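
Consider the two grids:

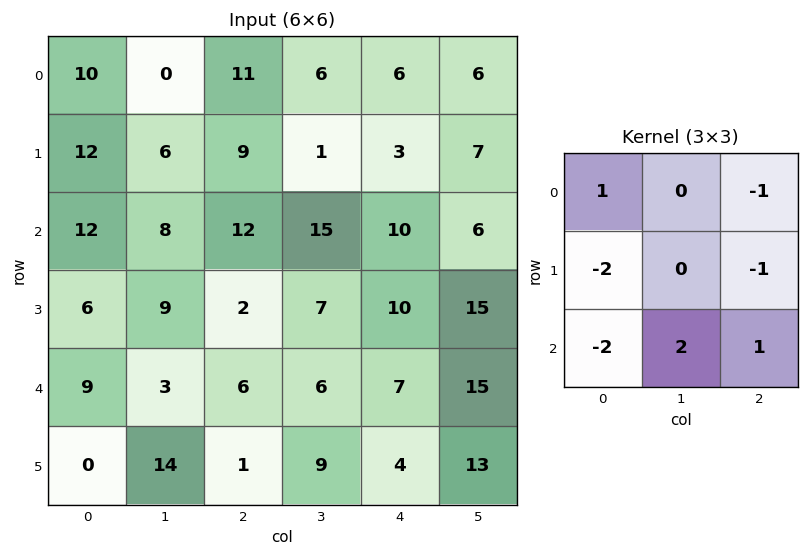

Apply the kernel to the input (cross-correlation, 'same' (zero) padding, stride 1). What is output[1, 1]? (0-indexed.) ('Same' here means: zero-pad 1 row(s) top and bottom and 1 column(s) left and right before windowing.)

-30

The receptive field on the zero-padded input at this output position is [10 0 11 / 12 6 9 / 12 8 12]. Elementwise product with the kernel and sum: 10·1 + 11·-1 + 12·-2 + 9·-1 + 12·-2 + 8·2 + 12·1.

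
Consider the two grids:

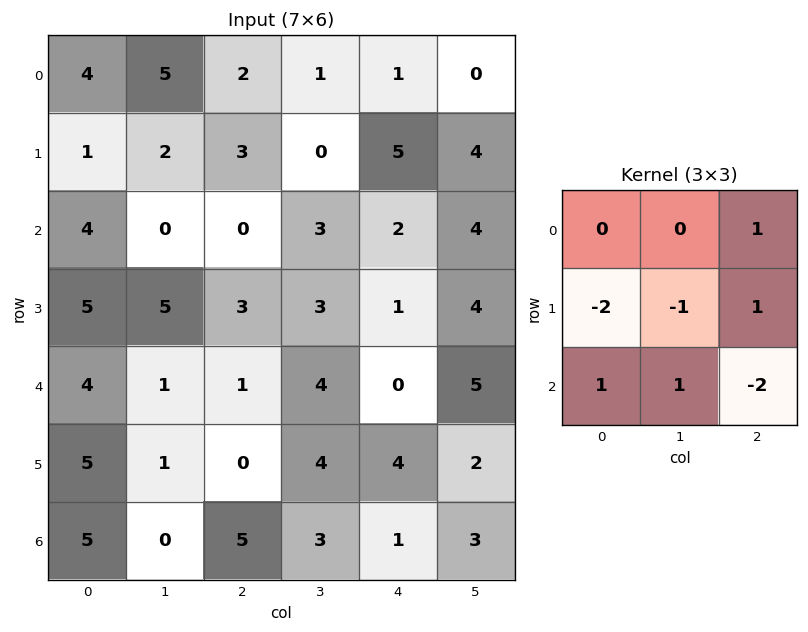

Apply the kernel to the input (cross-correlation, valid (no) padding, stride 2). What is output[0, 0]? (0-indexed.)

5

The receptive field on the input at this output position is [4 5 2 / 1 2 3 / 4 0 0]. Elementwise product with the kernel and sum: 2·1 + 1·-2 + 2·-1 + 3·1 + 4·1 + 0·1 + 0·-2.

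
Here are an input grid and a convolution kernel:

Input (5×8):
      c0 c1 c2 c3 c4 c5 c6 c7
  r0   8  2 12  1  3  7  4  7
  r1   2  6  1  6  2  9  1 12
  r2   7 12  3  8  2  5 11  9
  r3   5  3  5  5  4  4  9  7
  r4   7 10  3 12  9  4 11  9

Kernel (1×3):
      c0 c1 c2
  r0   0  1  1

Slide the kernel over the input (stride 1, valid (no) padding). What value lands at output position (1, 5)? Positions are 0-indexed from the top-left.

13

The receptive field on the input at this output position is [9 1 12]. Elementwise product with the kernel and sum: 1·1 + 12·1.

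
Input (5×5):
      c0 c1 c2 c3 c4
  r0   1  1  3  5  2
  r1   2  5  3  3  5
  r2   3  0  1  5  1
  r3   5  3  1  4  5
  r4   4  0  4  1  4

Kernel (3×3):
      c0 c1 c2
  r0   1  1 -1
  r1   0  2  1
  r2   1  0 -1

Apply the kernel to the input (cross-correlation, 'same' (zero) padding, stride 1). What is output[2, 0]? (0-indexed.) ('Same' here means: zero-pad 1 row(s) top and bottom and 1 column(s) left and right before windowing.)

0

The receptive field on the zero-padded input at this output position is [0 2 5 / 0 3 0 / 0 5 3]. Elementwise product with the kernel and sum: 0·1 + 2·1 + 5·-1 + 3·2 + 0·1 + 0·1 + 3·-1.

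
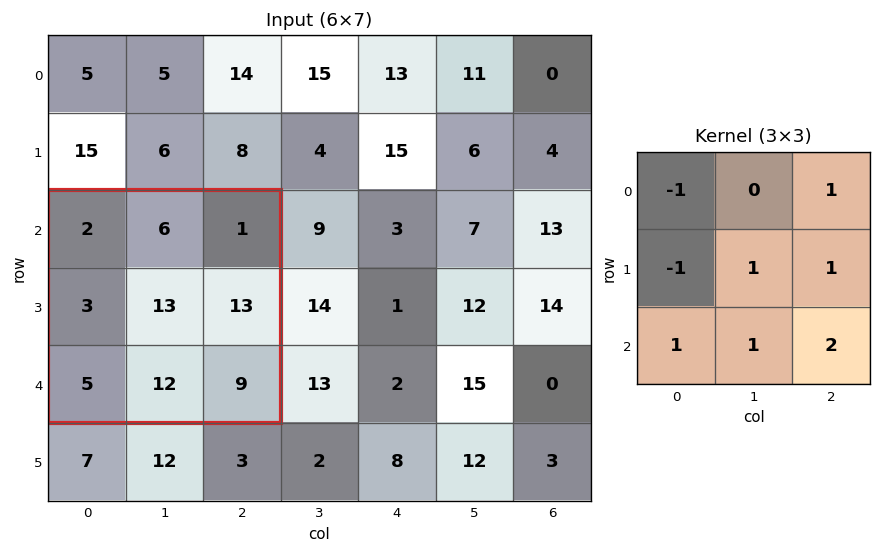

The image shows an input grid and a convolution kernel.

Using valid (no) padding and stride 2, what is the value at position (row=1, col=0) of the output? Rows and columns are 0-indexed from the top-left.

57

The receptive field on the input at this output position is [2 6 1 / 3 13 13 / 5 12 9]. Elementwise product with the kernel and sum: 2·-1 + 1·1 + 3·-1 + 13·1 + 13·1 + 5·1 + 12·1 + 9·2.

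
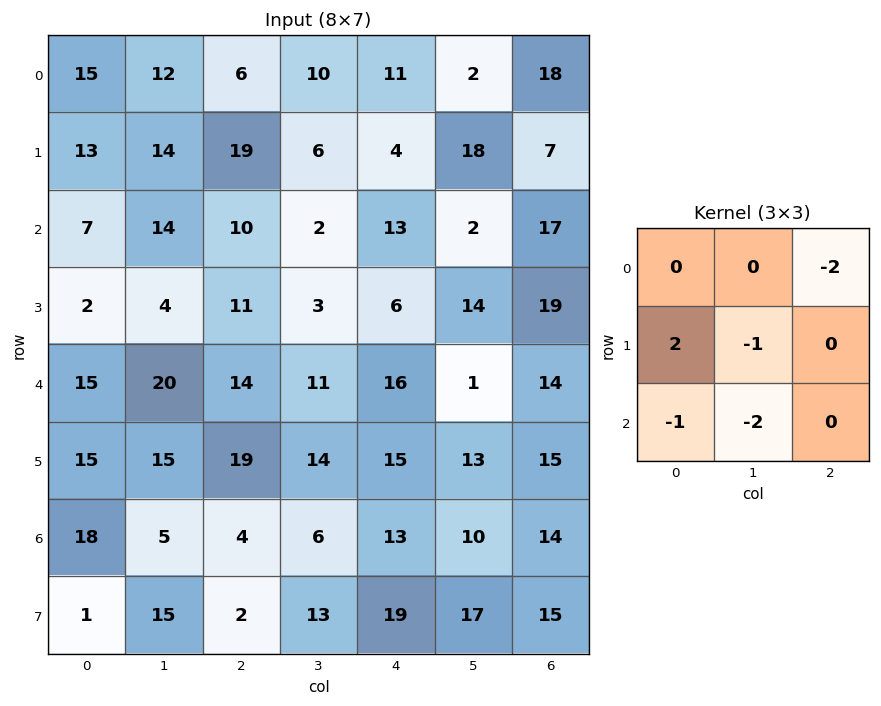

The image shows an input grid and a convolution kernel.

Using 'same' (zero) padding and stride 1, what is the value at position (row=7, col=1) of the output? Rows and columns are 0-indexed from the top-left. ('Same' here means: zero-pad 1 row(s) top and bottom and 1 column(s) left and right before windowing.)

The receptive field on the zero-padded input at this output position is [18 5 4 / 1 15 2 / 0 0 0]. Elementwise product with the kernel and sum: 4·-2 + 1·2 + 15·-1 + 0·-1 + 0·-2.

-21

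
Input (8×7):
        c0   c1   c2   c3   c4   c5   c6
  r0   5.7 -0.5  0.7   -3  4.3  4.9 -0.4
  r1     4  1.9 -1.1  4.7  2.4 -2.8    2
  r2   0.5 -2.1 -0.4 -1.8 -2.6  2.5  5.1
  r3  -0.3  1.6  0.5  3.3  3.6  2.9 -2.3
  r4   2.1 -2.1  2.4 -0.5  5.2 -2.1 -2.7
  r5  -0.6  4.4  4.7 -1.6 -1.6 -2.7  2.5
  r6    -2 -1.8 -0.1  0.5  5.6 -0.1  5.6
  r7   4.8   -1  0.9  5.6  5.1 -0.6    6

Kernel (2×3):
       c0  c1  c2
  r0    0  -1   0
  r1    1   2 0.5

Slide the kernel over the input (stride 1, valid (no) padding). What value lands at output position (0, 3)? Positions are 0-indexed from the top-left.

3.8

The receptive field on the input at this output position is [-3 4.3 4.9 / 4.7 2.4 -2.8]. Elementwise product with the kernel and sum: 4.3·-1 + 4.7·1 + 2.4·2 + -2.8·0.5.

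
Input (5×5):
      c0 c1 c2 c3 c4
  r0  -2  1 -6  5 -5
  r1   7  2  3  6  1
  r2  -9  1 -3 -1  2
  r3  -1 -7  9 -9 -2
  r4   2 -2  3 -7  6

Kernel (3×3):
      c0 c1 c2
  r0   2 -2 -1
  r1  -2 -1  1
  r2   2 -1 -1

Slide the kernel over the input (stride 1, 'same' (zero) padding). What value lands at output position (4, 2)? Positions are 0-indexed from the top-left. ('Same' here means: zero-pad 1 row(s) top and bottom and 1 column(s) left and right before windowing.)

The receptive field on the zero-padded input at this output position is [-7 9 -9 / -2 3 -7 / 0 0 0]. Elementwise product with the kernel and sum: -7·2 + 9·-2 + -9·-1 + -2·-2 + 3·-1 + -7·1 + 0·2 + 0·-1 + 0·-1.

-29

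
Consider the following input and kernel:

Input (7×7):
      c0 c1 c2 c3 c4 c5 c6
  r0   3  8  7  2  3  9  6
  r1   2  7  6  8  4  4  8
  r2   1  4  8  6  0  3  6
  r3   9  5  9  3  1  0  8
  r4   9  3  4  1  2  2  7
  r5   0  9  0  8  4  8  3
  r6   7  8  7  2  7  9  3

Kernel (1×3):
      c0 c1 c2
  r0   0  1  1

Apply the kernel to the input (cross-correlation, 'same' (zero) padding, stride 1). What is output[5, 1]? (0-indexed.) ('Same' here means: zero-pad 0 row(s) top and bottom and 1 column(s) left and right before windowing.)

The receptive field on the zero-padded input at this output position is [0 9 0]. Elementwise product with the kernel and sum: 9·1 + 0·1.

9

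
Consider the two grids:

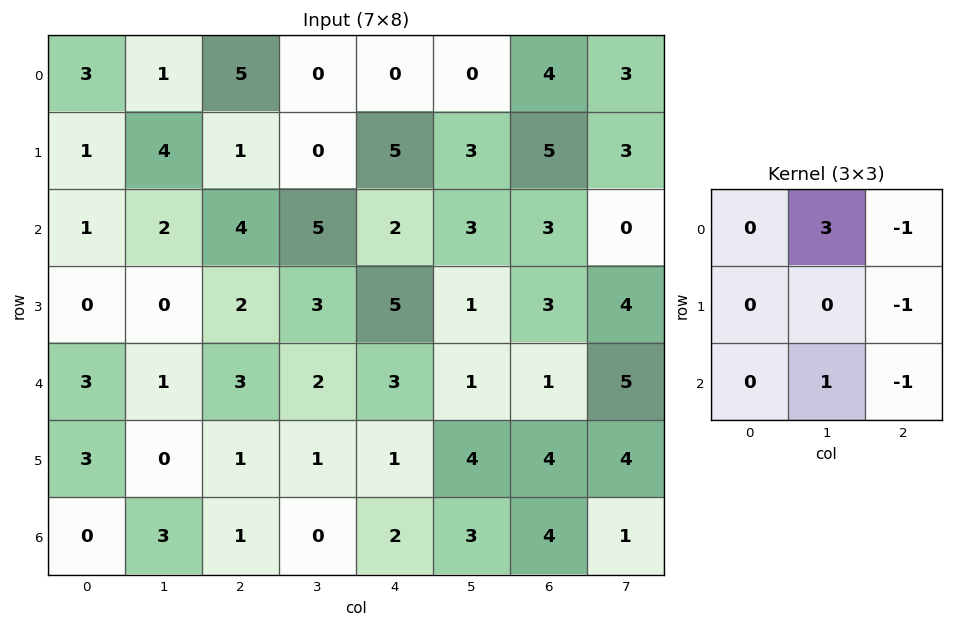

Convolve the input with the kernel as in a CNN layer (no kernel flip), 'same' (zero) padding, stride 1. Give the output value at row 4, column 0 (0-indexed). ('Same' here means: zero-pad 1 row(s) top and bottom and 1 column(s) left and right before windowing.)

The receptive field on the zero-padded input at this output position is [0 0 0 / 0 3 1 / 0 3 0]. Elementwise product with the kernel and sum: 0·3 + 0·-1 + 1·-1 + 3·1 + 0·-1.

2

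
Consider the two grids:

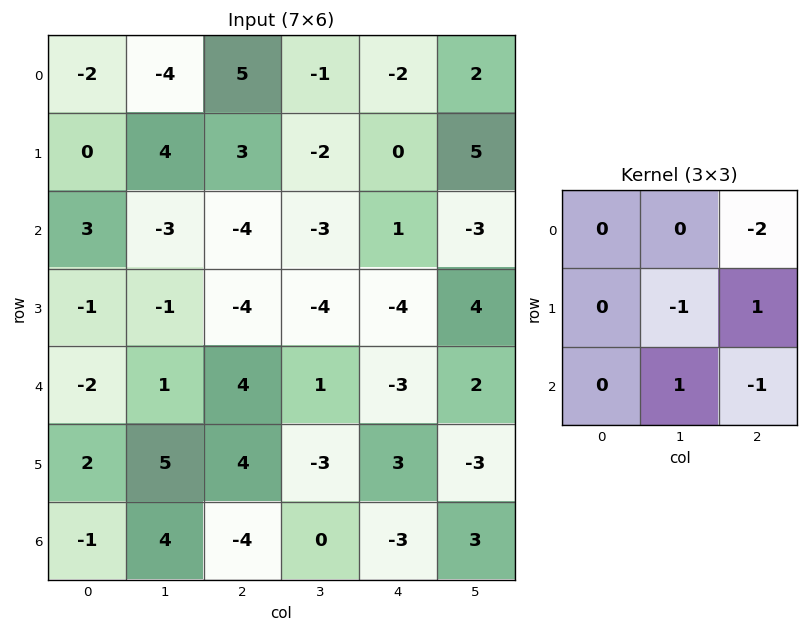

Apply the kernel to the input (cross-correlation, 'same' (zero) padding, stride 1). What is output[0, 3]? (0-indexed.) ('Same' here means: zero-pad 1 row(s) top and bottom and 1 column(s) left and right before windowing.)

-3

The receptive field on the zero-padded input at this output position is [0 0 0 / 5 -1 -2 / 3 -2 0]. Elementwise product with the kernel and sum: 0·-2 + -1·-1 + -2·1 + -2·1 + 0·-1.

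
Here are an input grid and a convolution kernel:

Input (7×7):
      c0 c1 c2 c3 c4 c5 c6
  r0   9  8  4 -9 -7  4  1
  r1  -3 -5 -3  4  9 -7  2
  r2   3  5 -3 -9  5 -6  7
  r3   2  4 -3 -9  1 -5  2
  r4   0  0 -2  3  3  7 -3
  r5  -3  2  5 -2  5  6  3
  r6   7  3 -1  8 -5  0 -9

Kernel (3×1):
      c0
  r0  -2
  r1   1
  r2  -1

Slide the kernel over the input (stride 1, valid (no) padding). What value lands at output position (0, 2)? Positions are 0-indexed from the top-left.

-8

The receptive field on the input at this output position is [4 / -3 / -3]. Elementwise product with the kernel and sum: 4·-2 + -3·1 + -3·-1.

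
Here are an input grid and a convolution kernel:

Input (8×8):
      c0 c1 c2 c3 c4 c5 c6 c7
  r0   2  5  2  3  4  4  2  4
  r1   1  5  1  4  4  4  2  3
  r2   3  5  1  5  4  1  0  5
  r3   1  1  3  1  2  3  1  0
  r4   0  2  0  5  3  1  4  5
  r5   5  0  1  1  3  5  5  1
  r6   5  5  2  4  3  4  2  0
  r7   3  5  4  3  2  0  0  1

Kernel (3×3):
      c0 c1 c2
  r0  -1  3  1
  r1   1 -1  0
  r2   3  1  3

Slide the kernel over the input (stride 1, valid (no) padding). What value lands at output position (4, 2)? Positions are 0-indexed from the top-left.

37

The receptive field on the input at this output position is [0 5 3 / 1 1 3 / 2 4 3]. Elementwise product with the kernel and sum: 0·-1 + 5·3 + 3·1 + 1·1 + 1·-1 + 2·3 + 4·1 + 3·3.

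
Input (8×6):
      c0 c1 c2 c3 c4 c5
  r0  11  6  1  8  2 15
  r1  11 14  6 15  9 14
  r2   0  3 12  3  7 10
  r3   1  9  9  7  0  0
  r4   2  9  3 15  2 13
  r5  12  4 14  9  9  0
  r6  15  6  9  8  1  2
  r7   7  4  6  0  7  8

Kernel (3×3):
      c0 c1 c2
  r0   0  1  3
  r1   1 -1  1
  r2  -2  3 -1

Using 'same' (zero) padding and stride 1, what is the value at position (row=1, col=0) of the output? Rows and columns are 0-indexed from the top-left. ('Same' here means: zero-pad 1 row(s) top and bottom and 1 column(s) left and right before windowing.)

The receptive field on the zero-padded input at this output position is [0 11 6 / 0 11 14 / 0 0 3]. Elementwise product with the kernel and sum: 11·1 + 6·3 + 0·1 + 11·-1 + 14·1 + 0·-2 + 0·3 + 3·-1.

29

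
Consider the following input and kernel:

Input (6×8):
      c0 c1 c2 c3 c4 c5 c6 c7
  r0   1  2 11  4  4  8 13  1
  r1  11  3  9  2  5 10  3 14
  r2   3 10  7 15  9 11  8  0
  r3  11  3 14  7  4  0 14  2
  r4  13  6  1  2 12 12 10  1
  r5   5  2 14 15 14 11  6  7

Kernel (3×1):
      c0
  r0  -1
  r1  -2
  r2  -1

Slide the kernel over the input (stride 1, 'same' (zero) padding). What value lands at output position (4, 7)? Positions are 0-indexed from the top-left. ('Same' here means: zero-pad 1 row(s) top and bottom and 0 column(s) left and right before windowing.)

-11

The receptive field on the zero-padded input at this output position is [2 / 1 / 7]. Elementwise product with the kernel and sum: 2·-1 + 1·-2 + 7·-1.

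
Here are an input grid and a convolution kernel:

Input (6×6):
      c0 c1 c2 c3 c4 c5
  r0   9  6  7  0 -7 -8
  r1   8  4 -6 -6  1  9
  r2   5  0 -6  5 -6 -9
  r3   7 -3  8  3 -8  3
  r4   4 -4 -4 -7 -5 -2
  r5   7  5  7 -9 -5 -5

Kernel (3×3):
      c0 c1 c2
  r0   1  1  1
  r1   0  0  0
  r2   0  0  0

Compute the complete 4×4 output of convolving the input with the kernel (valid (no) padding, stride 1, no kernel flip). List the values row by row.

Output[0,0]: The receptive field on the input at this output position is [9 6 7 / 8 4 -6 / 5 0 -6]. Elementwise product with the kernel and sum: 9·1 + 6·1 + 7·1.

22 13 0 -15
6 -8 -11 4
-1 -1 -7 -10
12 8 3 -2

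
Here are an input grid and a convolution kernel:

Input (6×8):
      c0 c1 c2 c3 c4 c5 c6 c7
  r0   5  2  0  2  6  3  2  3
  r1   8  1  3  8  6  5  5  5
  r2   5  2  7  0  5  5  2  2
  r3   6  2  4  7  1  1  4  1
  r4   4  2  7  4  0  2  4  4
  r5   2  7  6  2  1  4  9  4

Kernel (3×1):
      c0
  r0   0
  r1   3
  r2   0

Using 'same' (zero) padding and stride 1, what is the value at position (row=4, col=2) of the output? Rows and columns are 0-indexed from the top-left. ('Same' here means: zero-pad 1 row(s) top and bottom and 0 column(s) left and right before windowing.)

The receptive field on the zero-padded input at this output position is [4 / 7 / 6]. Elementwise product with the kernel and sum: 7·3.

21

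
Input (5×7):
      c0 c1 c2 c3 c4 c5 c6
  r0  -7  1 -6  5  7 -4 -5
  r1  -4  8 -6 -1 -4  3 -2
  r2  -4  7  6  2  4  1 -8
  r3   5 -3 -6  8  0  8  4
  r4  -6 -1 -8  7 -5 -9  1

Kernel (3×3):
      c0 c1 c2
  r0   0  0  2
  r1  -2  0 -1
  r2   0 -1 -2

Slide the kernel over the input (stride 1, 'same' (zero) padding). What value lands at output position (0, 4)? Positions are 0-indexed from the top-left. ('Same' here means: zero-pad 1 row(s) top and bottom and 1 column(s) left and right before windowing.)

-8

The receptive field on the zero-padded input at this output position is [0 0 0 / 5 7 -4 / -1 -4 3]. Elementwise product with the kernel and sum: 0·2 + 5·-2 + -4·-1 + -4·-1 + 3·-2.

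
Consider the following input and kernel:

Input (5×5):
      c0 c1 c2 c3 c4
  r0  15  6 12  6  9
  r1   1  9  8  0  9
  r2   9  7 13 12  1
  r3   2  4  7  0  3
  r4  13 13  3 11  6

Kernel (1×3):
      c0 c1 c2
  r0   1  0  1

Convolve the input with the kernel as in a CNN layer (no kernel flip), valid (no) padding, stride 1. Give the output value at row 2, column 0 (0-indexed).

The receptive field on the input at this output position is [9 7 13]. Elementwise product with the kernel and sum: 9·1 + 13·1.

22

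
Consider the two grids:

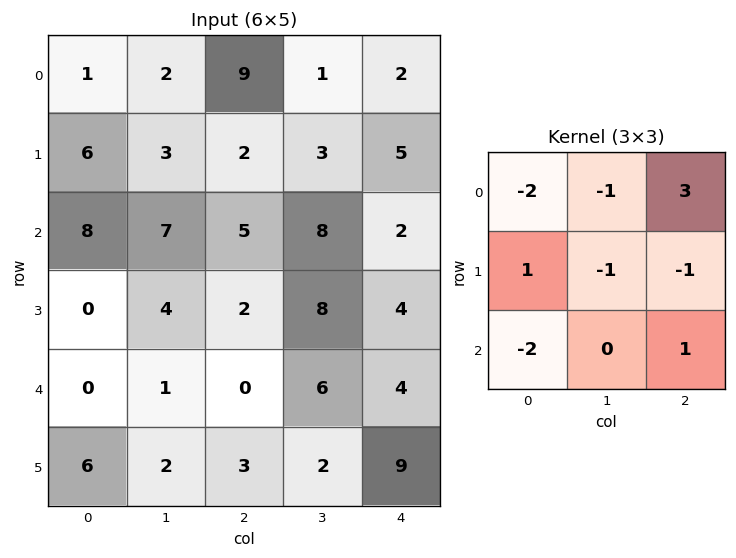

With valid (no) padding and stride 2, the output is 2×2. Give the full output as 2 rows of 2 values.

13 -27
-14 -18

Output[0,0]: The receptive field on the input at this output position is [1 2 9 / 6 3 2 / 8 7 5]. Elementwise product with the kernel and sum: 1·-2 + 2·-1 + 9·3 + 6·1 + 3·-1 + 2·-1 + 8·-2 + 5·1.
Output[0,1]: The receptive field on the input at this output position is [9 1 2 / 2 3 5 / 5 8 2]. Elementwise product with the kernel and sum: 9·-2 + 1·-1 + 2·3 + 2·1 + 3·-1 + 5·-1 + 5·-2 + 2·1.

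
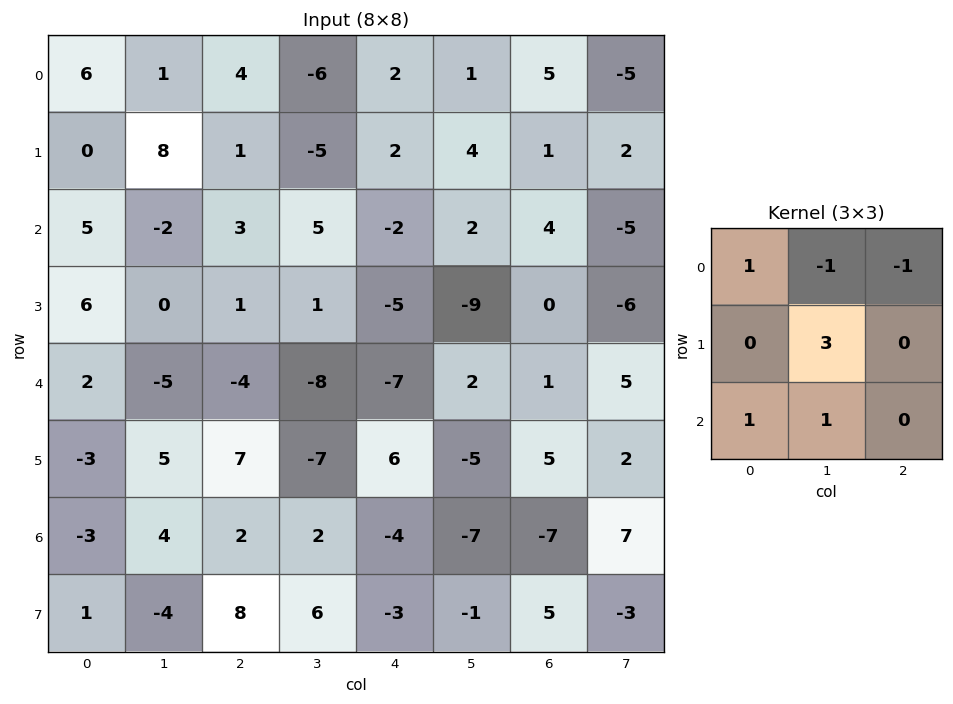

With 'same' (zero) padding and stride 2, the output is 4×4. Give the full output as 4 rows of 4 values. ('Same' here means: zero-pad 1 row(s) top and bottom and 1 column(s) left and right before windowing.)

Output[0,0]: The receptive field on the zero-padded input at this output position is [0 0 0 / 0 6 1 / 0 0 8]. Elementwise product with the kernel and sum: 0·1 + 0·-1 + 0·-1 + 6·3 + 0·1 + 0·1.

18 21 3 20
13 22 -21 4
-3 -2 -7 0
-10 15 -17 -29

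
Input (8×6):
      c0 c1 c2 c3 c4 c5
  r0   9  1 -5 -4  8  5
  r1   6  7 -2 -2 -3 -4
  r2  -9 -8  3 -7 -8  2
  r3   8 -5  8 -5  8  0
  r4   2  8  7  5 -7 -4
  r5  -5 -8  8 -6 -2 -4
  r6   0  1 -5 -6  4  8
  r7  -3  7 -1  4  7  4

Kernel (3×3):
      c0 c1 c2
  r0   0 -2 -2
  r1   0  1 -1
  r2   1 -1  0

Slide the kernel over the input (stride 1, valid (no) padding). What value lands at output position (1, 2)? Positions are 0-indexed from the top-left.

24

The receptive field on the input at this output position is [-2 -2 -3 / 3 -7 -8 / 8 -5 8]. Elementwise product with the kernel and sum: -2·-2 + -3·-2 + -7·1 + -8·-1 + 8·1 + -5·-1.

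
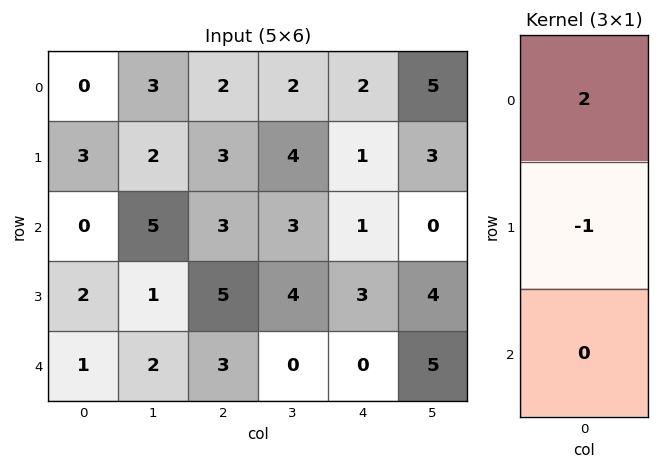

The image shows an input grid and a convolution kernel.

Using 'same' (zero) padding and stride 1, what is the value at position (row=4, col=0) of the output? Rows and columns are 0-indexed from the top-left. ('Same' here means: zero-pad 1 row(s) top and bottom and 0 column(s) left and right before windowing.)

The receptive field on the zero-padded input at this output position is [2 / 1 / 0]. Elementwise product with the kernel and sum: 2·2 + 1·-1.

3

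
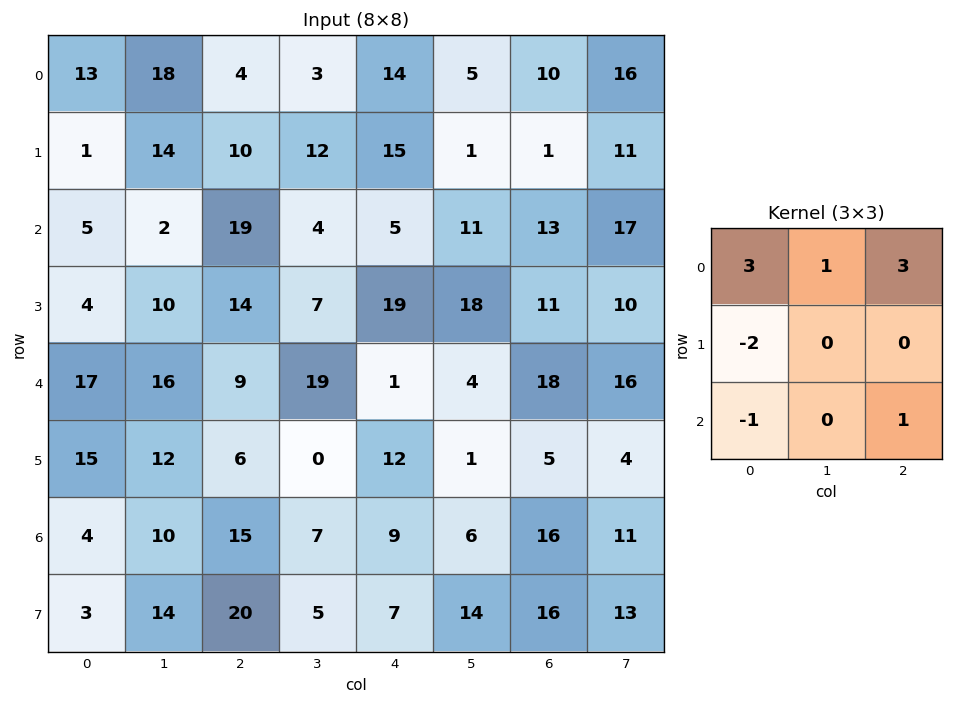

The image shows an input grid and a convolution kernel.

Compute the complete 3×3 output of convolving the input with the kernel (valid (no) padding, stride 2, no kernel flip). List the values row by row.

81 23 55
58 40 44
75 31 44

Output[0,0]: The receptive field on the input at this output position is [13 18 4 / 1 14 10 / 5 2 19]. Elementwise product with the kernel and sum: 13·3 + 18·1 + 4·3 + 1·-2 + 5·-1 + 19·1.
Output[0,1]: The receptive field on the input at this output position is [4 3 14 / 10 12 15 / 19 4 5]. Elementwise product with the kernel and sum: 4·3 + 3·1 + 14·3 + 10·-2 + 19·-1 + 5·1.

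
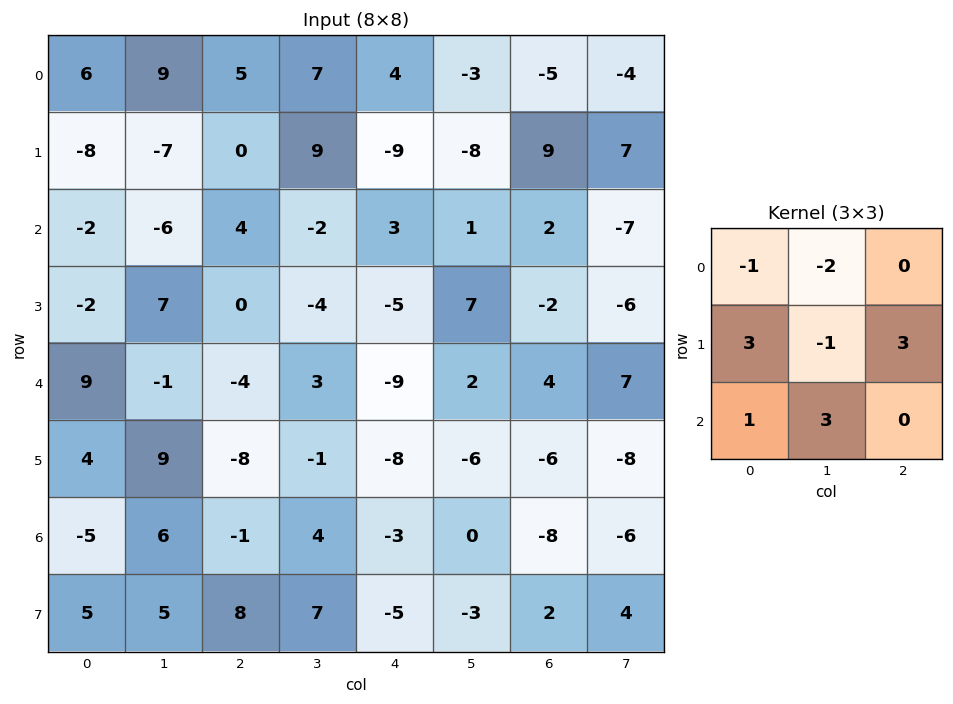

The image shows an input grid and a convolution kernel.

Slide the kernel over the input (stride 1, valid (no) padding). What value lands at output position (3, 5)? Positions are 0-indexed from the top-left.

-4

The receptive field on the input at this output position is [7 -2 -6 / 2 4 7 / -6 -6 -8]. Elementwise product with the kernel and sum: 7·-1 + -2·-2 + 2·3 + 4·-1 + 7·3 + -6·1 + -6·3.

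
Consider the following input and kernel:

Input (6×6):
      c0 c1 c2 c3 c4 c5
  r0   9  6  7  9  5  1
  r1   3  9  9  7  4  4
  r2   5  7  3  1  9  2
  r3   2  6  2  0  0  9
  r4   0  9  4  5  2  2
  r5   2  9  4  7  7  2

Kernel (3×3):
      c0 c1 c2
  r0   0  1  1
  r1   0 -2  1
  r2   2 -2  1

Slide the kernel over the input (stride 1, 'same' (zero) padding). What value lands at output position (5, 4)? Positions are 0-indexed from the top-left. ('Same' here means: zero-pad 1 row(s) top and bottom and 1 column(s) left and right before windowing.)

-8

The receptive field on the zero-padded input at this output position is [5 2 2 / 7 7 2 / 0 0 0]. Elementwise product with the kernel and sum: 2·1 + 2·1 + 7·-2 + 2·1 + 0·2 + 0·-2 + 0·1.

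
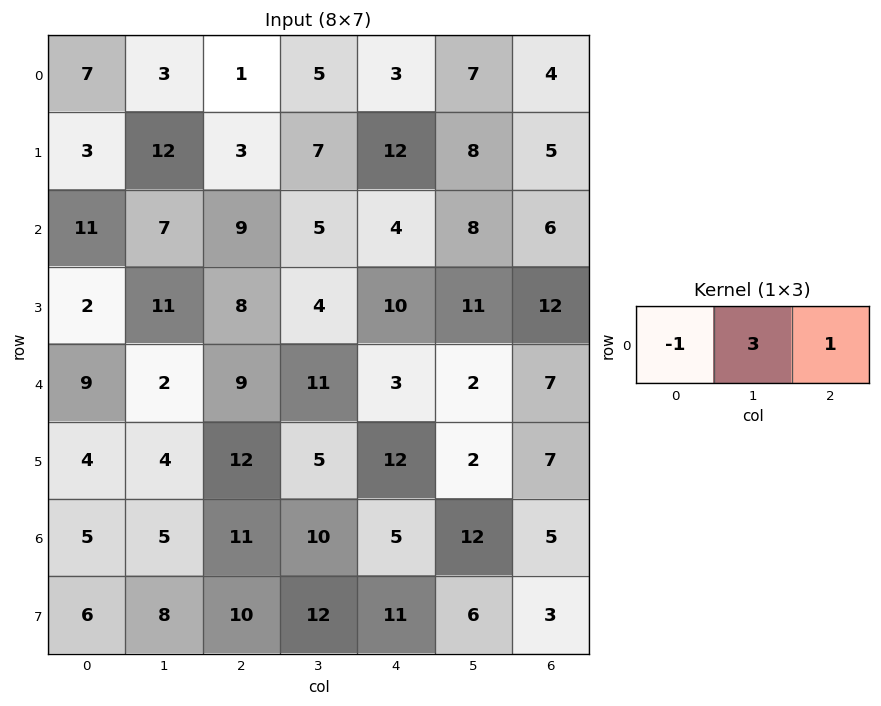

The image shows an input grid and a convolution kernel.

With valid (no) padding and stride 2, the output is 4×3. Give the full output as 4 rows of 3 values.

3 17 22
19 10 26
6 27 10
21 24 36

Output[0,0]: The receptive field on the input at this output position is [7 3 1]. Elementwise product with the kernel and sum: 7·-1 + 3·3 + 1·1.
Output[0,1]: The receptive field on the input at this output position is [1 5 3]. Elementwise product with the kernel and sum: 1·-1 + 5·3 + 3·1.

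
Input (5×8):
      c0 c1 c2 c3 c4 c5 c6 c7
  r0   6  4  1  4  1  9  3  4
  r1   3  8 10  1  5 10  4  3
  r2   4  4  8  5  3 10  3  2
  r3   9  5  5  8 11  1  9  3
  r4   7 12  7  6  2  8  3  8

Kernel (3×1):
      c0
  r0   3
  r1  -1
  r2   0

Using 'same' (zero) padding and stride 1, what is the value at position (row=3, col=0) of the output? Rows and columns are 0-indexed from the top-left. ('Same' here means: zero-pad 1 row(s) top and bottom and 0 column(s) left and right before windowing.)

3

The receptive field on the zero-padded input at this output position is [4 / 9 / 7]. Elementwise product with the kernel and sum: 4·3 + 9·-1.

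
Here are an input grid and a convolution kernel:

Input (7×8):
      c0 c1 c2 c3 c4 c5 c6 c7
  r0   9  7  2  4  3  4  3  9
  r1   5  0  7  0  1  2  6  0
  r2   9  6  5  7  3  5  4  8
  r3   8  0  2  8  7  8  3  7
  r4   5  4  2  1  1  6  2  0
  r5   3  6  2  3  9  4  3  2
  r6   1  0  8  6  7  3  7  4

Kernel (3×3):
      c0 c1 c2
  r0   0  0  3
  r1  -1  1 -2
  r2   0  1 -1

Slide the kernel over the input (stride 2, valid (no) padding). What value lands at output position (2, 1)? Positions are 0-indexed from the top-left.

The receptive field on the input at this output position is [2 1 1 / 2 3 9 / 8 6 7]. Elementwise product with the kernel and sum: 1·3 + 2·-1 + 3·1 + 9·-2 + 6·1 + 7·-1.

-15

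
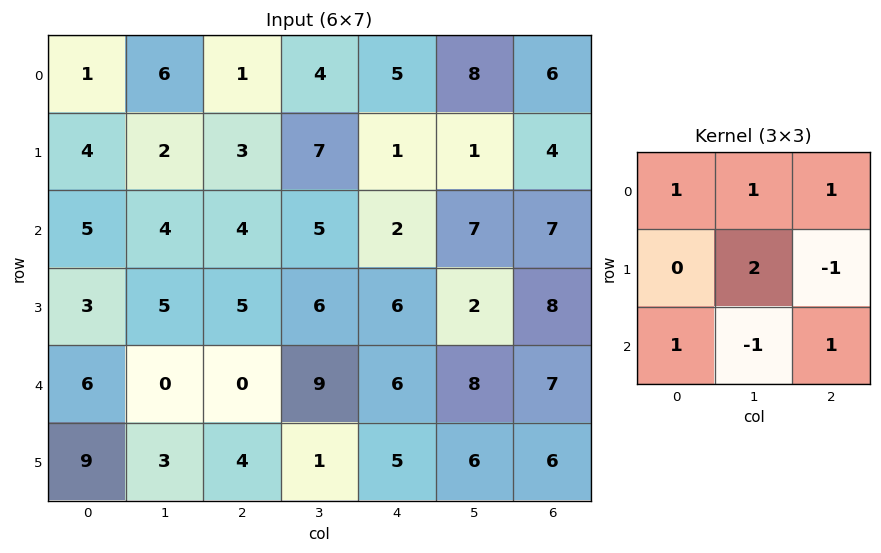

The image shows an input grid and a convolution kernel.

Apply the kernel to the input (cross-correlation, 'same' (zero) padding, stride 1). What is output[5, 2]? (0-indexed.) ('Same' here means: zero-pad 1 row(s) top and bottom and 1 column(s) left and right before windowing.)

16

The receptive field on the zero-padded input at this output position is [0 0 9 / 3 4 1 / 0 0 0]. Elementwise product with the kernel and sum: 0·1 + 0·1 + 9·1 + 4·2 + 1·-1 + 0·1 + 0·-1 + 0·1.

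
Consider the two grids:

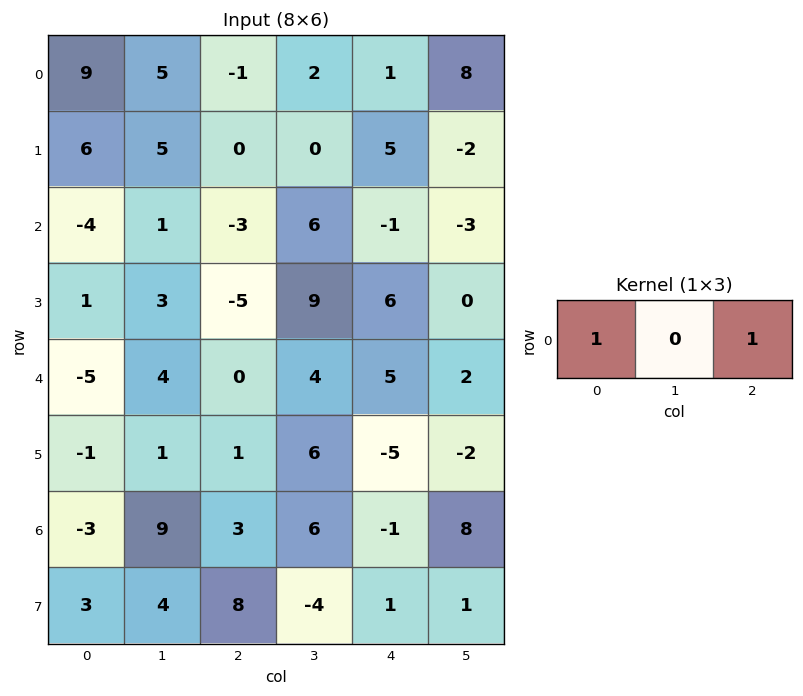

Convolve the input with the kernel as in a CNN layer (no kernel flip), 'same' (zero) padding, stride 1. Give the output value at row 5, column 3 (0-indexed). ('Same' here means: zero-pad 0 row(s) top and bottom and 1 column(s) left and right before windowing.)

The receptive field on the zero-padded input at this output position is [1 6 -5]. Elementwise product with the kernel and sum: 1·1 + -5·1.

-4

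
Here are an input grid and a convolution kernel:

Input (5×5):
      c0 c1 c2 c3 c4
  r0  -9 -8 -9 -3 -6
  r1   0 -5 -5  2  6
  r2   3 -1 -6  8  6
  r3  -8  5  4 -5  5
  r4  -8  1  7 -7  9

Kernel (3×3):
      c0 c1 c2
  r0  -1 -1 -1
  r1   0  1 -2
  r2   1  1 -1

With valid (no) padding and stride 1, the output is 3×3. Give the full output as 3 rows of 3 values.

Output[0,0]: The receptive field on the input at this output position is [-9 -8 -9 / 0 -5 -5 / 3 -1 -6]. Elementwise product with the kernel and sum: -9·-1 + -8·-1 + -9·-1 + -5·1 + -5·-2 + 3·1 + -1·1 + -6·-1.
Output[0,1]: The receptive field on the input at this output position is [-8 -9 -3 / -5 -5 2 / -1 -6 8]. Elementwise product with the kernel and sum: -8·-1 + -9·-1 + -3·-1 + -5·1 + 2·-2 + -1·1 + -6·1 + 8·-1.

39 -4 4
14 0 -13
-13 28 -32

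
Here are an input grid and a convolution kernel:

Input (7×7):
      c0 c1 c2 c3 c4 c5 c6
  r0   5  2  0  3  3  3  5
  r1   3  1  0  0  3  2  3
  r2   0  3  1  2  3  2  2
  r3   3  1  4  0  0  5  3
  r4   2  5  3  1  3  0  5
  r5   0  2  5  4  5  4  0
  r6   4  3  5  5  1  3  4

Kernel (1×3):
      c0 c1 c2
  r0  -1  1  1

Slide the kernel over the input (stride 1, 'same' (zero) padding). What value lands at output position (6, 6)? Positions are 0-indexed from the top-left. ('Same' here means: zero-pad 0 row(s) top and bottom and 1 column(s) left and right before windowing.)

1

The receptive field on the zero-padded input at this output position is [3 4 0]. Elementwise product with the kernel and sum: 3·-1 + 4·1 + 0·1.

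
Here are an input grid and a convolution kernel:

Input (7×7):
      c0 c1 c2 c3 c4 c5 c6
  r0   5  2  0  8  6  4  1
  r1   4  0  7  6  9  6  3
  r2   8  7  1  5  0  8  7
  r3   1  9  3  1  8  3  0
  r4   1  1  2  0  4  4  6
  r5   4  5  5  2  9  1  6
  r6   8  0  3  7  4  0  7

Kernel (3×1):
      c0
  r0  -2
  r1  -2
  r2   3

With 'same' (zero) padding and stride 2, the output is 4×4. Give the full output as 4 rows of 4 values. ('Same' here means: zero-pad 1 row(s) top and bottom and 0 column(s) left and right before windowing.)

Output[0,0]: The receptive field on the zero-padded input at this output position is [0 / 5 / 4]. Elementwise product with the kernel and sum: 0·-2 + 5·-2 + 4·3.

2 21 15 7
-21 -7 6 -20
8 5 3 6
-24 -16 -26 -26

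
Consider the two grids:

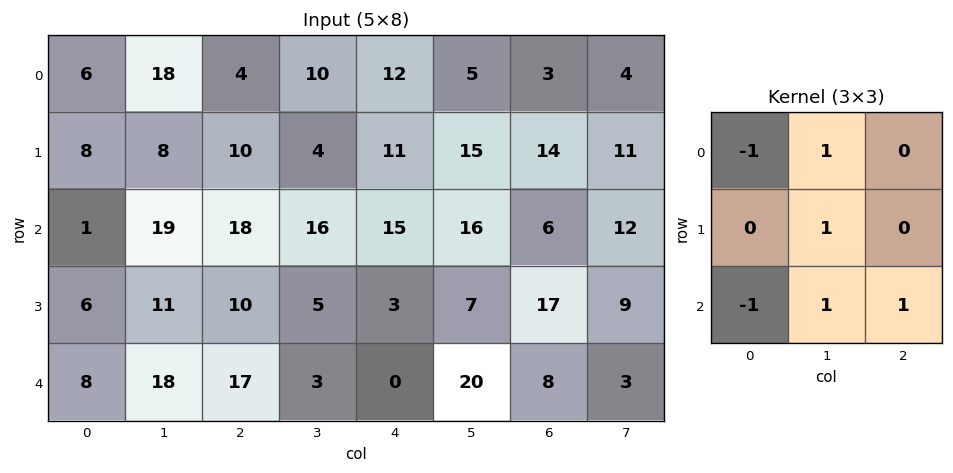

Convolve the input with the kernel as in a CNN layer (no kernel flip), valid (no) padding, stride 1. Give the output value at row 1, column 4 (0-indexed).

The receptive field on the input at this output position is [11 15 14 / 15 16 6 / 3 7 17]. Elementwise product with the kernel and sum: 11·-1 + 15·1 + 16·1 + 3·-1 + 7·1 + 17·1.

41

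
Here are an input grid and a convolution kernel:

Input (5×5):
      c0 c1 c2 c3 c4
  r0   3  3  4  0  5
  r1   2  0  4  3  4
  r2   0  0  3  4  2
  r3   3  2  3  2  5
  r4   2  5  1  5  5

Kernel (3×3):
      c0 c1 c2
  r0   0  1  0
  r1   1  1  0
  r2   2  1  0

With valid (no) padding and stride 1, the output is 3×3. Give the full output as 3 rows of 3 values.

5 11 17
8 14 18
14 19 16

Output[0,0]: The receptive field on the input at this output position is [3 3 4 / 2 0 4 / 0 0 3]. Elementwise product with the kernel and sum: 3·1 + 2·1 + 0·1 + 0·2 + 0·1.
Output[0,1]: The receptive field on the input at this output position is [3 4 0 / 0 4 3 / 0 3 4]. Elementwise product with the kernel and sum: 4·1 + 0·1 + 4·1 + 0·2 + 3·1.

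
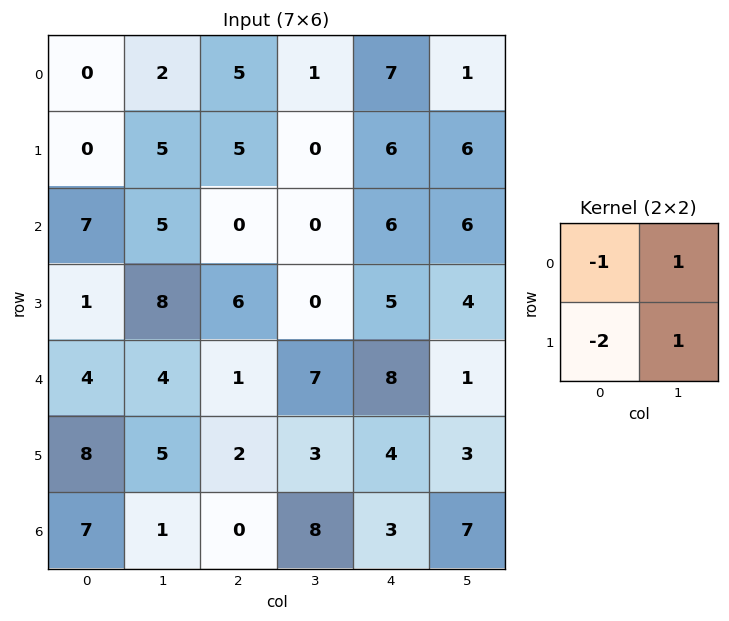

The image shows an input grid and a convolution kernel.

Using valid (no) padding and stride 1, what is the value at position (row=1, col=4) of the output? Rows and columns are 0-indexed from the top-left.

-6

The receptive field on the input at this output position is [6 6 / 6 6]. Elementwise product with the kernel and sum: 6·-1 + 6·1 + 6·-2 + 6·1.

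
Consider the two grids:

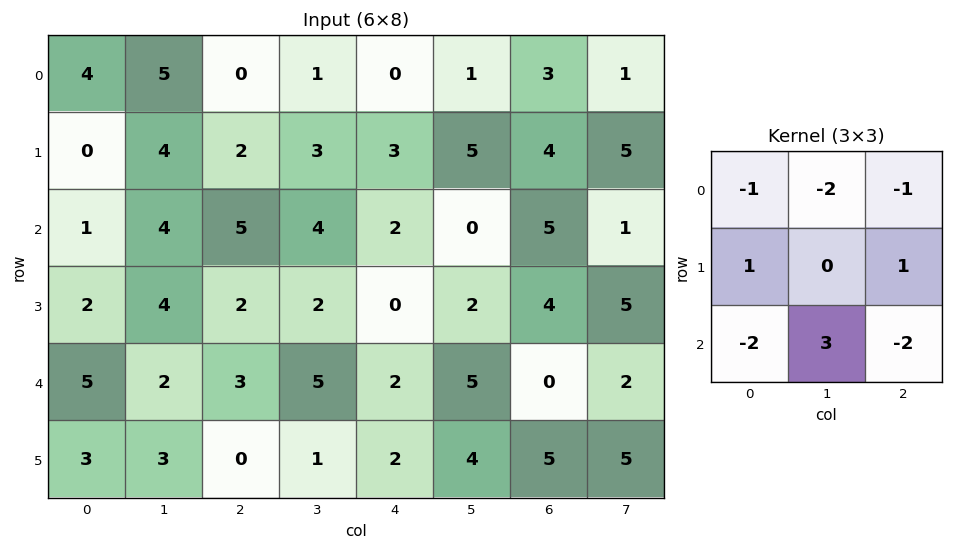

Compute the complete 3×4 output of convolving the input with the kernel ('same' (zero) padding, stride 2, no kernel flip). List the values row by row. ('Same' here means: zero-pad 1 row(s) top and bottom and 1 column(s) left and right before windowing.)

-3 -2 -5 -6
-2 -9 -18 -19
-3 -11 2 -11

Output[0,0]: The receptive field on the zero-padded input at this output position is [0 0 0 / 0 4 5 / 0 0 4]. Elementwise product with the kernel and sum: 0·-1 + 0·-2 + 0·-1 + 0·1 + 5·1 + 0·-2 + 0·3 + 4·-2.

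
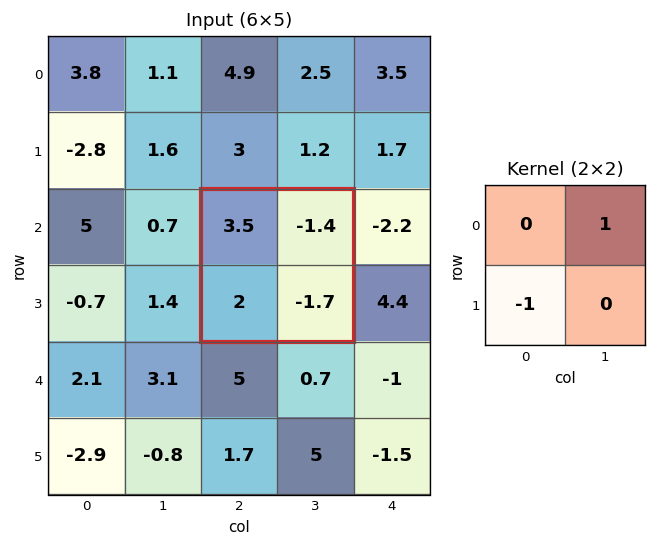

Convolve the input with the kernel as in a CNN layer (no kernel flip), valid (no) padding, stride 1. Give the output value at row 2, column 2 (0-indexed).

The receptive field on the input at this output position is [3.5 -1.4 / 2 -1.7]. Elementwise product with the kernel and sum: -1.4·1 + 2·-1.

-3.4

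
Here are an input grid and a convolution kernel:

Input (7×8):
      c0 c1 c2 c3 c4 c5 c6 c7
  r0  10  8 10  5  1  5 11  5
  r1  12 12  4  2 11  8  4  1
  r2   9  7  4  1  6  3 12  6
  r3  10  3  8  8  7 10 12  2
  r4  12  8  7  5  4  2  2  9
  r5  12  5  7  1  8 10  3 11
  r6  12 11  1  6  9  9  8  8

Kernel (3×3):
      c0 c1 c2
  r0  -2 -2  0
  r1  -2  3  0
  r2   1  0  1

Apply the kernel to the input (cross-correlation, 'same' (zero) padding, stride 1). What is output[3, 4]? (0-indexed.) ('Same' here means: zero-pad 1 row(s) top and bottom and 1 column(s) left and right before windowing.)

-2

The receptive field on the zero-padded input at this output position is [1 6 3 / 8 7 10 / 5 4 2]. Elementwise product with the kernel and sum: 1·-2 + 6·-2 + 8·-2 + 7·3 + 5·1 + 2·1.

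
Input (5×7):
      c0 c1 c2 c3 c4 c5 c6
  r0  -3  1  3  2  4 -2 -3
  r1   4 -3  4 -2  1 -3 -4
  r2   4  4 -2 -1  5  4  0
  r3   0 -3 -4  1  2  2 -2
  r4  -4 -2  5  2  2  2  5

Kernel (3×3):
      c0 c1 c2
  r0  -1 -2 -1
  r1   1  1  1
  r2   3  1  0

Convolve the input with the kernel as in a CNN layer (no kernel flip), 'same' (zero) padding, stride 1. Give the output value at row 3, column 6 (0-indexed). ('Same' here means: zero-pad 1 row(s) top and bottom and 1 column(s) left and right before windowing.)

The receptive field on the zero-padded input at this output position is [4 0 0 / 2 -2 0 / 2 5 0]. Elementwise product with the kernel and sum: 4·-1 + 0·-2 + 0·-1 + 2·1 + -2·1 + 0·1 + 2·3 + 5·1.

7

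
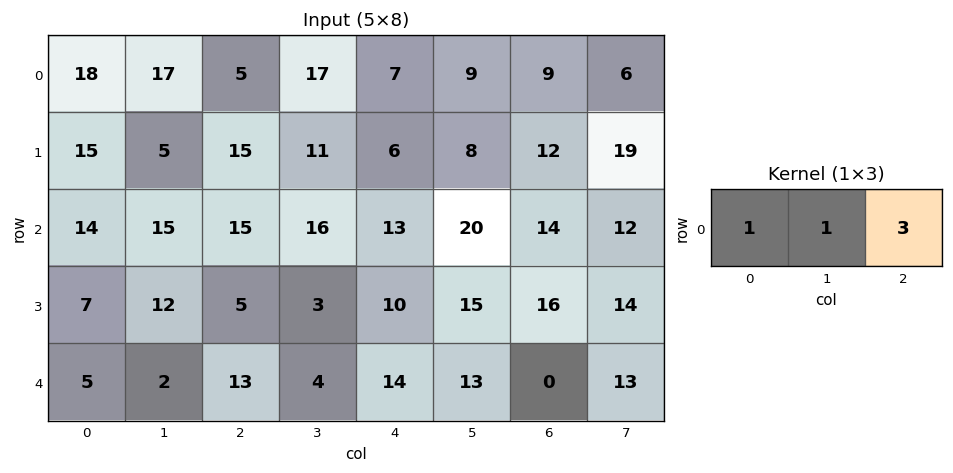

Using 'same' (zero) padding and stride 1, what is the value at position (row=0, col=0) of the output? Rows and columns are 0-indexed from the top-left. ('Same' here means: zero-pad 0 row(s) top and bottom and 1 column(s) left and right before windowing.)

69

The receptive field on the zero-padded input at this output position is [0 18 17]. Elementwise product with the kernel and sum: 0·1 + 18·1 + 17·3.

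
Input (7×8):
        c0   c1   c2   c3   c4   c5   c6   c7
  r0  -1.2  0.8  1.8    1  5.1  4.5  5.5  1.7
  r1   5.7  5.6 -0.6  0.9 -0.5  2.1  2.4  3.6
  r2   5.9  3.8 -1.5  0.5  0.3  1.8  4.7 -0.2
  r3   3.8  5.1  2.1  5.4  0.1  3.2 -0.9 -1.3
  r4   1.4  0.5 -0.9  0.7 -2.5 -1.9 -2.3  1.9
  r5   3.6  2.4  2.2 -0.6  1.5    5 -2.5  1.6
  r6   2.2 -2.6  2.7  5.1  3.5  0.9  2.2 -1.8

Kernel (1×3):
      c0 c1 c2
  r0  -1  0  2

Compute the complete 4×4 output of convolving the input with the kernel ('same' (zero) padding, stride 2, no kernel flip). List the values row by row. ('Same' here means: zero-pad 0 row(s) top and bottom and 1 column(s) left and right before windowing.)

Output[0,0]: The receptive field on the zero-padded input at this output position is [0 -1.2 0.8]. Elementwise product with the kernel and sum: 0·-1 + 0.8·2.

1.6 1.2 8 -1.1
7.6 -2.8 3.1 -2.2
1 0.9 -4.5 5.7
-5.2 12.8 -3.3 -4.5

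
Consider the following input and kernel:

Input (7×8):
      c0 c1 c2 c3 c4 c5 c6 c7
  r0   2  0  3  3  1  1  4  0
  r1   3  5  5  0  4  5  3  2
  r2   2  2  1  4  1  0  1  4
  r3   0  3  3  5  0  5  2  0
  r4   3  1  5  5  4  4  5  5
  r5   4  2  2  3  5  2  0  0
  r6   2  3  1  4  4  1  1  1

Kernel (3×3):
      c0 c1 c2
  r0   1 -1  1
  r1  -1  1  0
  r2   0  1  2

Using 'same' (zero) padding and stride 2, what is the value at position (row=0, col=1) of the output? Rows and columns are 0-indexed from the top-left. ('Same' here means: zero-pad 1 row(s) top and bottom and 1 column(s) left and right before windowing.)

The receptive field on the zero-padded input at this output position is [0 0 0 / 0 3 3 / 5 5 0]. Elementwise product with the kernel and sum: 0·1 + 0·-1 + 0·1 + 0·-1 + 3·1 + 5·1 + 0·2.

8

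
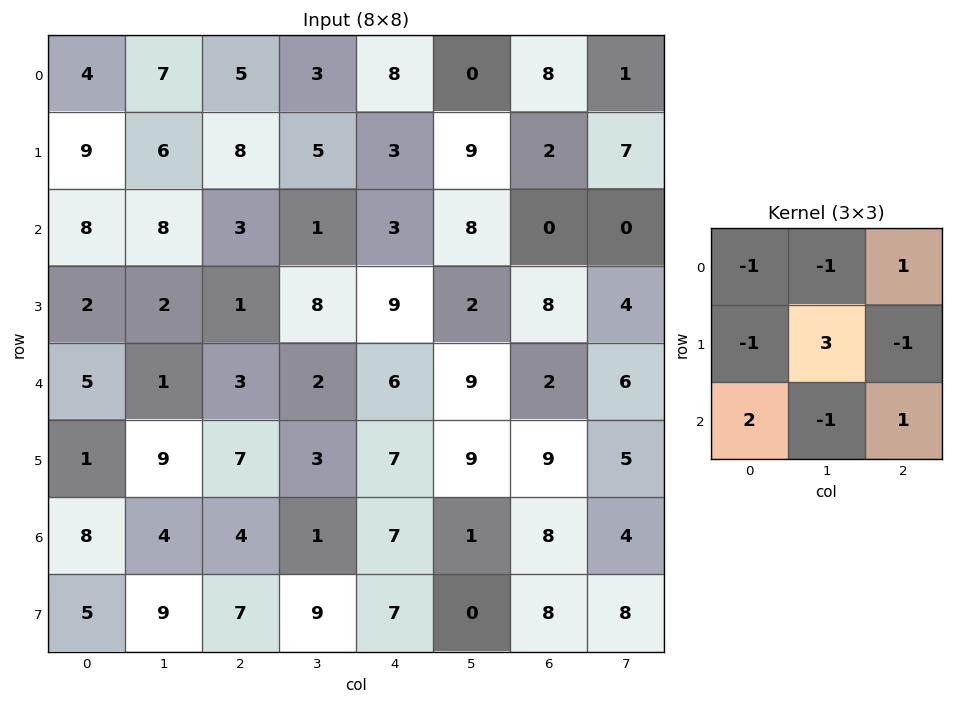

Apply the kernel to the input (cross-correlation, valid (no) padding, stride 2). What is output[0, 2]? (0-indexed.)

The receptive field on the input at this output position is [8 0 8 / 3 9 2 / 3 8 0]. Elementwise product with the kernel and sum: 8·-1 + 0·-1 + 8·1 + 3·-1 + 9·3 + 2·-1 + 3·2 + 8·-1 + 0·1.

20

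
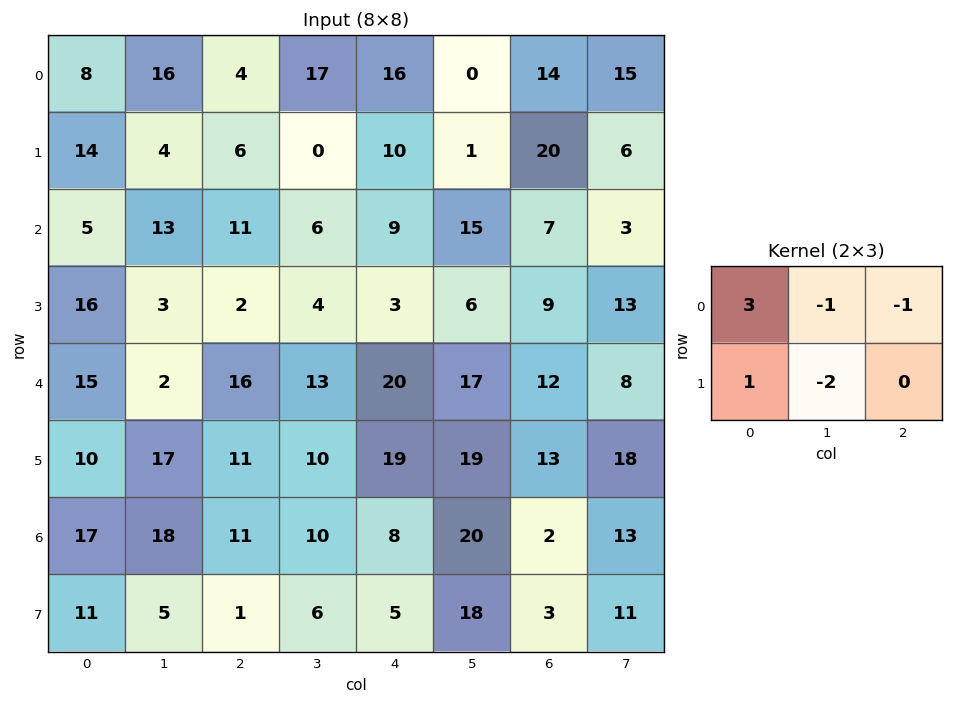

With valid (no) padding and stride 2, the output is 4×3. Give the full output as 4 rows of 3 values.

Output[0,0]: The receptive field on the input at this output position is [8 16 4 / 14 4 6]. Elementwise product with the kernel and sum: 8·3 + 16·-1 + 4·-1 + 14·1 + 4·-2.

10 -15 42
1 12 -4
3 6 12
23 4 -29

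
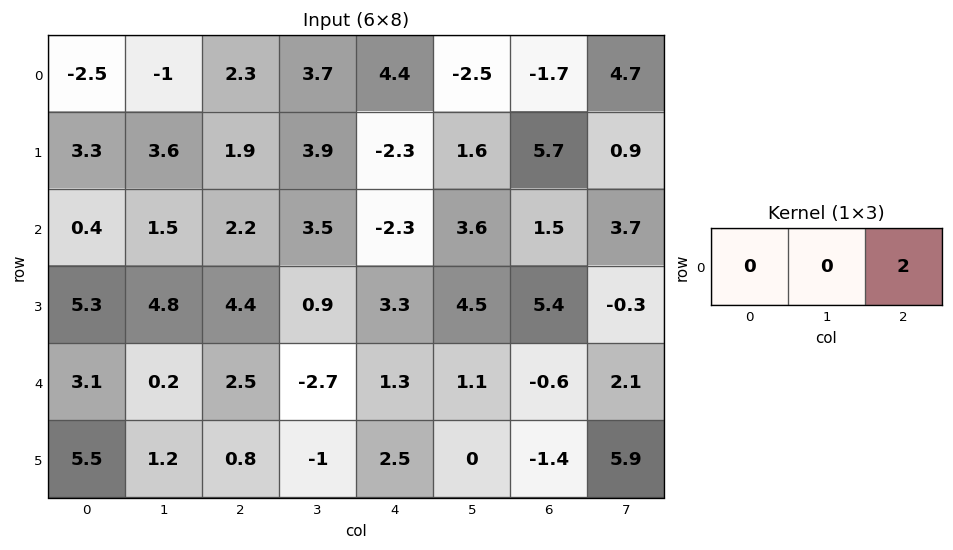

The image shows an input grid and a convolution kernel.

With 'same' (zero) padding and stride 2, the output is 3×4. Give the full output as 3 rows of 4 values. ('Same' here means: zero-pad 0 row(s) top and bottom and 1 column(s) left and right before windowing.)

-2 7.4 -5 9.4
3 7 7.2 7.4
0.4 -5.4 2.2 4.2

Output[0,0]: The receptive field on the zero-padded input at this output position is [0 -2.5 -1]. Elementwise product with the kernel and sum: -1·2.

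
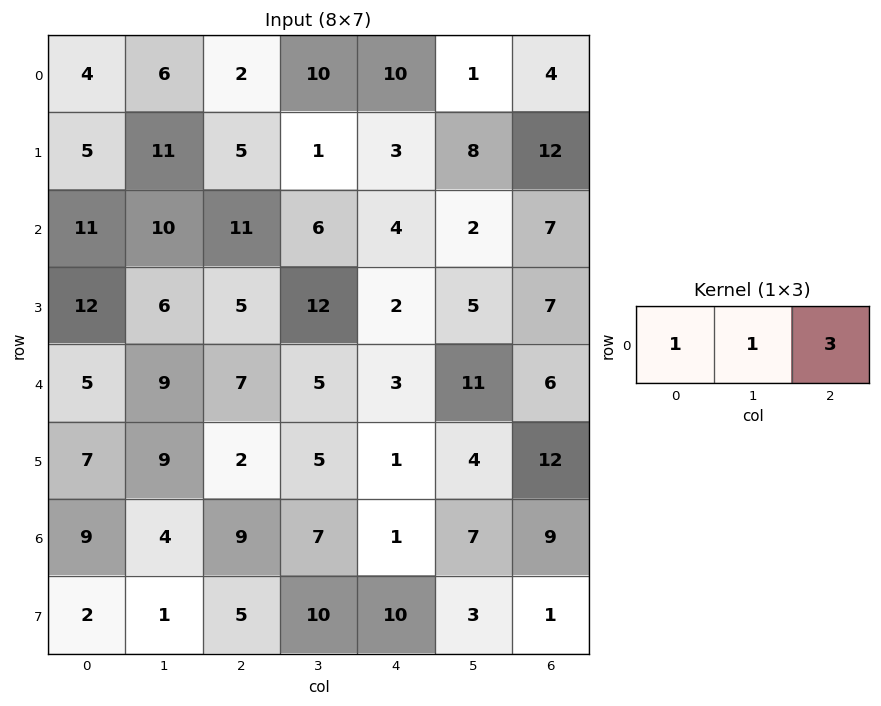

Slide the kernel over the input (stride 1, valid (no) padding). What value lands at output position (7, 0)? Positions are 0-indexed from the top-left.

The receptive field on the input at this output position is [2 1 5]. Elementwise product with the kernel and sum: 2·1 + 1·1 + 5·3.

18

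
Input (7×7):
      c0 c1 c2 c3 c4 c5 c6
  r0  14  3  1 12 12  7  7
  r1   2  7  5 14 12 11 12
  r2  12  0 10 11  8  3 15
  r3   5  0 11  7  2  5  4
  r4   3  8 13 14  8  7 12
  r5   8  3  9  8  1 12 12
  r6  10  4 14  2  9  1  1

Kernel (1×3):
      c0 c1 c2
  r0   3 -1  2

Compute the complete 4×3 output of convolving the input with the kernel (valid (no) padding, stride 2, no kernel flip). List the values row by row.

41 15 43
56 35 51
27 41 41
54 58 28

Output[0,0]: The receptive field on the input at this output position is [14 3 1]. Elementwise product with the kernel and sum: 14·3 + 3·-1 + 1·2.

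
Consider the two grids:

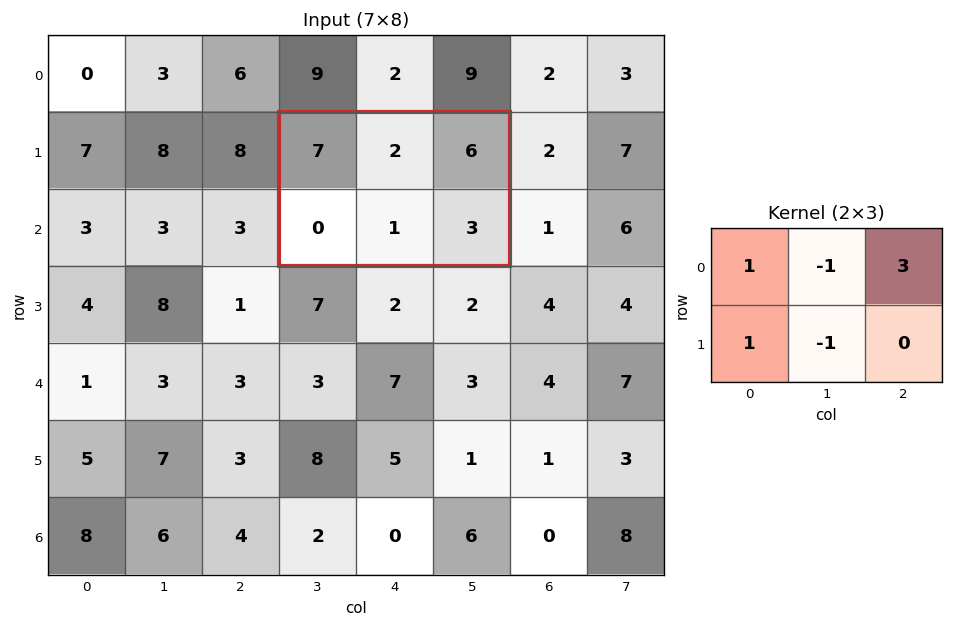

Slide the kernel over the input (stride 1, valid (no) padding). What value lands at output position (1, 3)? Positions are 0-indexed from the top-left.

The receptive field on the input at this output position is [7 2 6 / 0 1 3]. Elementwise product with the kernel and sum: 7·1 + 2·-1 + 6·3 + 0·1 + 1·-1.

22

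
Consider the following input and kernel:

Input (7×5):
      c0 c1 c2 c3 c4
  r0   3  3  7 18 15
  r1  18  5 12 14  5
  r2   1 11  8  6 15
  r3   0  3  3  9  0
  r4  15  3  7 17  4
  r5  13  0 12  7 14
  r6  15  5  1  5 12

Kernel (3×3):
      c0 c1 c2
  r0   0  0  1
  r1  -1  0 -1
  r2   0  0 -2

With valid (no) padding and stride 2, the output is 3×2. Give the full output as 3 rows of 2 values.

Output[0,0]: The receptive field on the input at this output position is [3 3 7 / 18 5 12 / 1 11 8]. Elementwise product with the kernel and sum: 7·1 + 18·-1 + 12·-1 + 8·-2.

-39 -32
-9 4
-20 -46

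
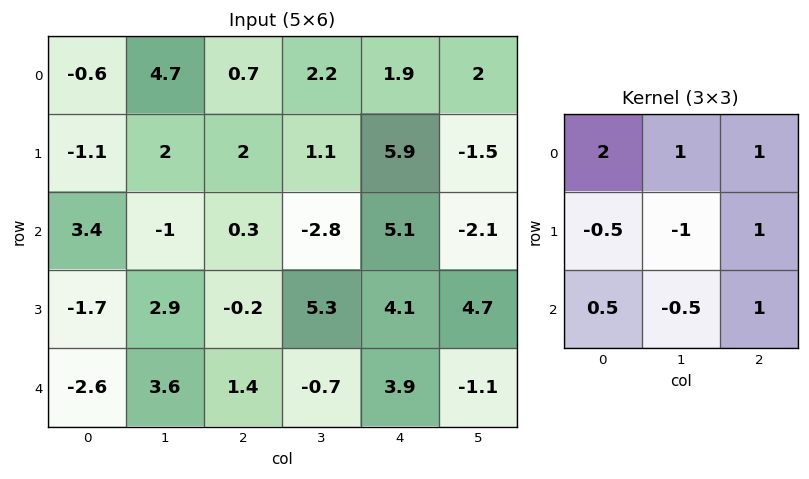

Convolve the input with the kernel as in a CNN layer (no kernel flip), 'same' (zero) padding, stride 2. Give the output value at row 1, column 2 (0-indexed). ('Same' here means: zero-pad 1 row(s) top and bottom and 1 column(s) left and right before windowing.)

The receptive field on the zero-padded input at this output position is [1.1 5.9 -1.5 / -2.8 5.1 -2.1 / 5.3 4.1 4.7]. Elementwise product with the kernel and sum: 1.1·2 + 5.9·1 + -1.5·1 + -2.8·-0.5 + 5.1·-1 + -2.1·1 + 5.3·0.5 + 4.1·-0.5 + 4.7·1.

6.1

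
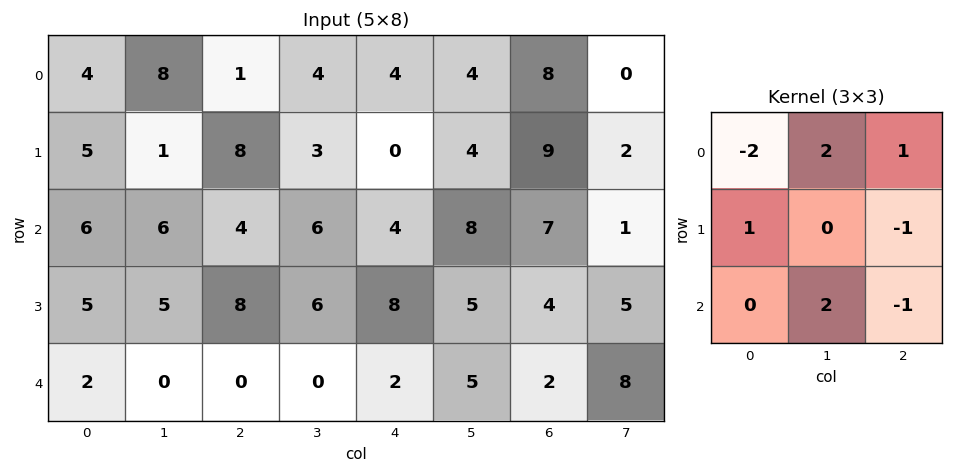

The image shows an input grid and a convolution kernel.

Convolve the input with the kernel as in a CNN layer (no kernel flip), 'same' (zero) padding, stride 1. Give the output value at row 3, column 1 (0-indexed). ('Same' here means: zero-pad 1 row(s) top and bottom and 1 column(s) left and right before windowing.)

The receptive field on the zero-padded input at this output position is [6 6 4 / 5 5 8 / 2 0 0]. Elementwise product with the kernel and sum: 6·-2 + 6·2 + 4·1 + 5·1 + 8·-1 + 0·2 + 0·-1.

1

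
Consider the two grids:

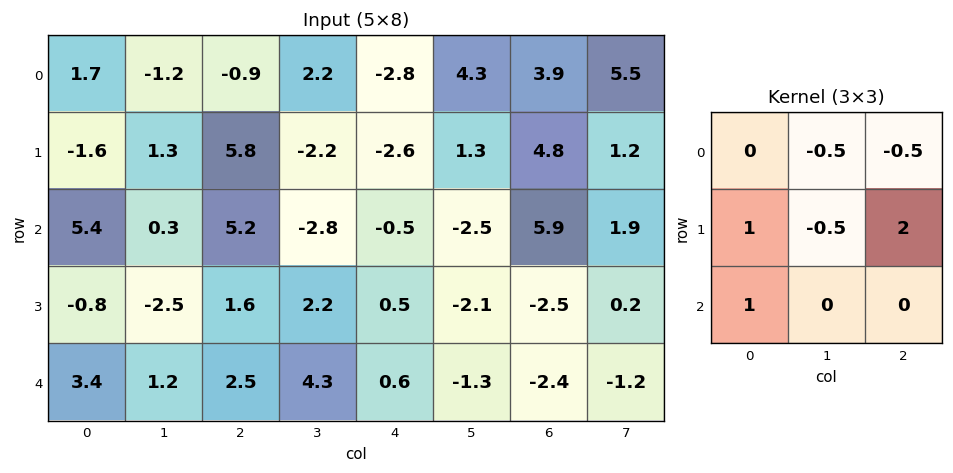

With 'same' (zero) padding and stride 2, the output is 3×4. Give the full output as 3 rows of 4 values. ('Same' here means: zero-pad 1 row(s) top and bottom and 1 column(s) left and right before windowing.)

-3.25 4.95 10 14.65
-1.95 -12.2 -4.7 -6.75
2.35 6.65 2.2 -1.35

Output[0,0]: The receptive field on the zero-padded input at this output position is [0 0 0 / 0 1.7 -1.2 / 0 -1.6 1.3]. Elementwise product with the kernel and sum: 0·-0.5 + 0·-0.5 + 0·1 + 1.7·-0.5 + -1.2·2 + 0·1.
Output[0,1]: The receptive field on the zero-padded input at this output position is [0 0 0 / -1.2 -0.9 2.2 / 1.3 5.8 -2.2]. Elementwise product with the kernel and sum: 0·-0.5 + 0·-0.5 + -1.2·1 + -0.9·-0.5 + 2.2·2 + 1.3·1.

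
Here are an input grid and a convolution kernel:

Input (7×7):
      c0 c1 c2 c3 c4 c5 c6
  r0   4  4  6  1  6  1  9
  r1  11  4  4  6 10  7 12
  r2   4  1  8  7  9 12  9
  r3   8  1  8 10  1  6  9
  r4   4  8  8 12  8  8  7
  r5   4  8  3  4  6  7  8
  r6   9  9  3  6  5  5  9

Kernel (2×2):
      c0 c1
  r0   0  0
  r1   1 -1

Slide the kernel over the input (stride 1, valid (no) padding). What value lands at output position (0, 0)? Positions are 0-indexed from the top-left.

The receptive field on the input at this output position is [4 4 / 11 4]. Elementwise product with the kernel and sum: 11·1 + 4·-1.

7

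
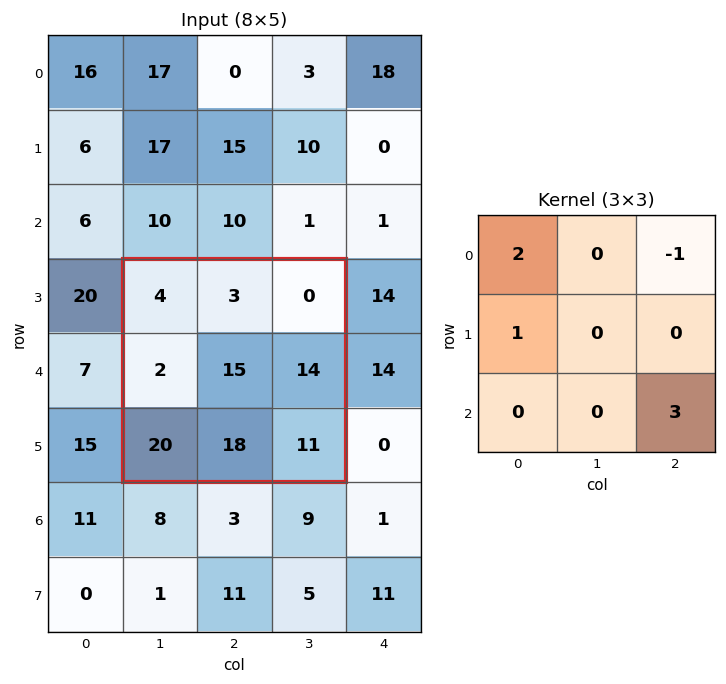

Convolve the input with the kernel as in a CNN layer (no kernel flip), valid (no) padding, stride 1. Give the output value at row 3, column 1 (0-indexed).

The receptive field on the input at this output position is [4 3 0 / 2 15 14 / 20 18 11]. Elementwise product with the kernel and sum: 4·2 + 0·-1 + 2·1 + 11·3.

43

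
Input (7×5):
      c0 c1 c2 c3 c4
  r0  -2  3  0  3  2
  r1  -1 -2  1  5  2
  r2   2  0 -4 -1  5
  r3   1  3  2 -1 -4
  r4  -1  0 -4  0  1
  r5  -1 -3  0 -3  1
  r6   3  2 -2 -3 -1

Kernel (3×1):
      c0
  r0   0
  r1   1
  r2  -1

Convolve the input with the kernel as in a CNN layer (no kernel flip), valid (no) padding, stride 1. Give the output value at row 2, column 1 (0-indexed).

3

The receptive field on the input at this output position is [0 / 3 / 0]. Elementwise product with the kernel and sum: 3·1 + 0·-1.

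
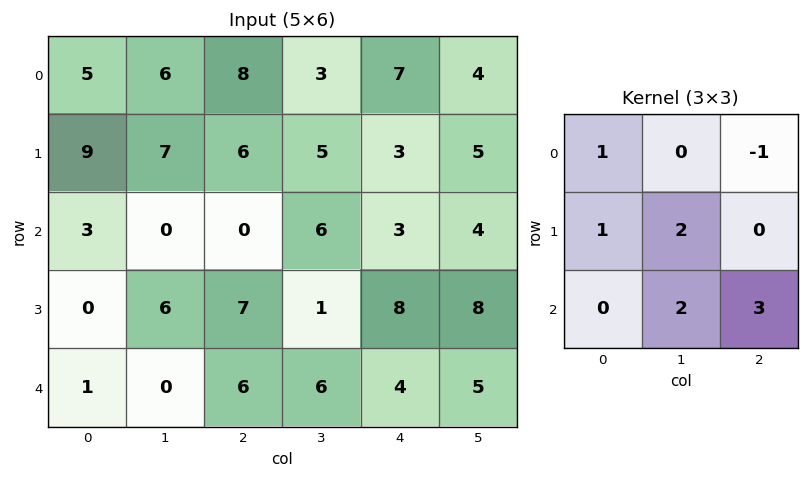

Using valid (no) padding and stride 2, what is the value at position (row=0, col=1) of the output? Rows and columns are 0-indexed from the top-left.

38

The receptive field on the input at this output position is [8 3 7 / 6 5 3 / 0 6 3]. Elementwise product with the kernel and sum: 8·1 + 7·-1 + 6·1 + 5·2 + 6·2 + 3·3.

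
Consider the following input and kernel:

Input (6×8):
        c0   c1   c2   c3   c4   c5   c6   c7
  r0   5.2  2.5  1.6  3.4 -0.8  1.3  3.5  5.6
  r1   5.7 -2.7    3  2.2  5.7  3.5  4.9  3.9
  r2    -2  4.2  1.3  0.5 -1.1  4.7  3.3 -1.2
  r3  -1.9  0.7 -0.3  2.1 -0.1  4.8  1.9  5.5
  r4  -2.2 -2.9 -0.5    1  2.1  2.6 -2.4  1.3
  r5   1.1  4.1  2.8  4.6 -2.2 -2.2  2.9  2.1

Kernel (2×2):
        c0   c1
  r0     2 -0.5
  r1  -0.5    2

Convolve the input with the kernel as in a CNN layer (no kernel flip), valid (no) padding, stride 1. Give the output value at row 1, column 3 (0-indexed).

The receptive field on the input at this output position is [2.2 5.7 / 0.5 -1.1]. Elementwise product with the kernel and sum: 2.2·2 + 5.7·-0.5 + 0.5·-0.5 + -1.1·2.

-0.9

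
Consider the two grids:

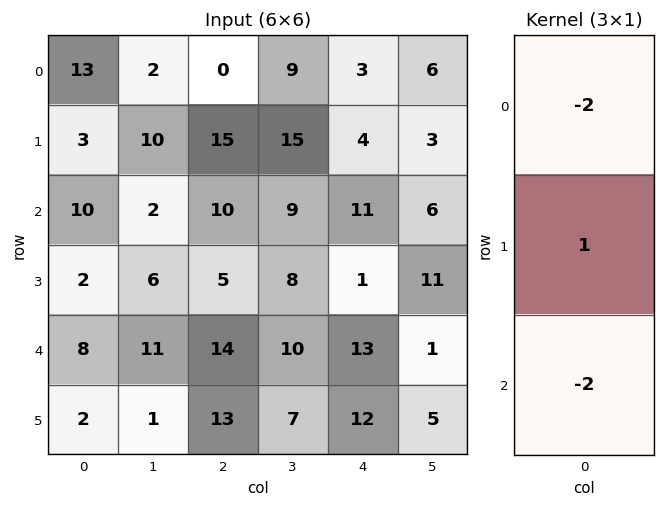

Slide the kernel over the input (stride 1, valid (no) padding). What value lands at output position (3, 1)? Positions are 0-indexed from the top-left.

-3

The receptive field on the input at this output position is [6 / 11 / 1]. Elementwise product with the kernel and sum: 6·-2 + 11·1 + 1·-2.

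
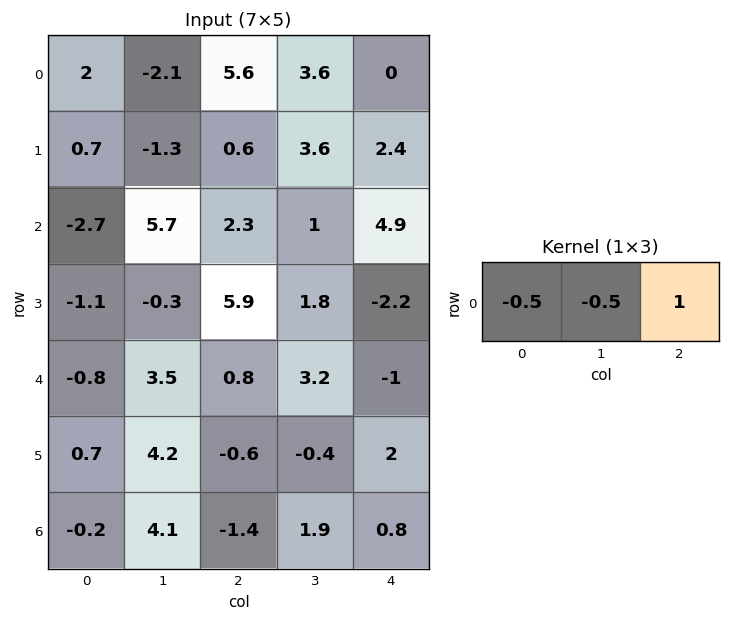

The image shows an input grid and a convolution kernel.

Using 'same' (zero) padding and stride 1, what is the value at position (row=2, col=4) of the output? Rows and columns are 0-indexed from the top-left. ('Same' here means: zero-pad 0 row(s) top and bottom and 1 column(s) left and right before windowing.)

The receptive field on the zero-padded input at this output position is [1 4.9 0]. Elementwise product with the kernel and sum: 1·-0.5 + 4.9·-0.5 + 0·1.

-2.95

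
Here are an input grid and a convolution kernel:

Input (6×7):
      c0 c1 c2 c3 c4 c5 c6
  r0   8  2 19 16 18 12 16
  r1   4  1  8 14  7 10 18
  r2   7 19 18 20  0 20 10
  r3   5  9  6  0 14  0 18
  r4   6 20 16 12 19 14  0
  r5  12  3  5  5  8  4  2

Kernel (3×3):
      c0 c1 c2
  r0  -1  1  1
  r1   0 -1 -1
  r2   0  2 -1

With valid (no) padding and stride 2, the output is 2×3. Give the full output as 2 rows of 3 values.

24 34 12
39 -7 40

Output[0,0]: The receptive field on the input at this output position is [8 2 19 / 4 1 8 / 7 19 18]. Elementwise product with the kernel and sum: 8·-1 + 2·1 + 19·1 + 1·-1 + 8·-1 + 19·2 + 18·-1.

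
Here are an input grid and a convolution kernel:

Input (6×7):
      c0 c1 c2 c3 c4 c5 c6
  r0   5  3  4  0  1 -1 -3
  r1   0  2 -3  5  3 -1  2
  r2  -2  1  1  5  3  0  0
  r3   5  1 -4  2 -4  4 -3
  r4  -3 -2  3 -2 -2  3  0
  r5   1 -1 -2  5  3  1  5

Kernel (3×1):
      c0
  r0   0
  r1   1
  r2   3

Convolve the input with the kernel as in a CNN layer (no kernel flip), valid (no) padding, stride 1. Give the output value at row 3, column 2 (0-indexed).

-3

The receptive field on the input at this output position is [-4 / 3 / -2]. Elementwise product with the kernel and sum: 3·1 + -2·3.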